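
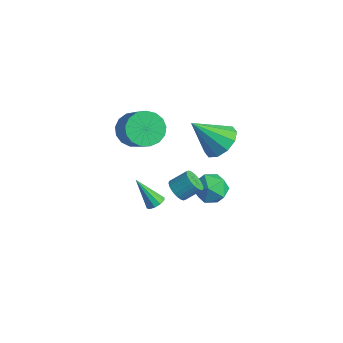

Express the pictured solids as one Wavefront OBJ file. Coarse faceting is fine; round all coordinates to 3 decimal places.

v -4.039 -0.464 1.14
v -3.609 -1.102 0.469
v -2.192 -1.493 1.75
v -2.621 -0.856 2.42
v -3.401 -0.671 0.371
v -1.984 -1.063 1.651
v -3.339 -0.193 0.448
v -1.922 -0.585 1.729
v -3.438 0.223 0.684
v -2.02 -0.169 1.965
v -3.674 0.481 1.025
v -2.256 0.09 2.305
v -3.993 0.523 1.391
v -2.576 0.132 2.672
v -4.323 0.339 1.7
v -2.906 -0.052 2.981
v -4.588 -0.029 1.881
v -3.171 -0.421 3.161
v -4.727 -0.497 1.892
v -3.31 -0.888 3.172
v -4.708 -0.958 1.73
v -3.291 -1.349 3.011
v -4.536 -1.305 1.433
v -3.119 -1.696 2.714
v -4.25 -1.46 1.069
v -2.833 -1.851 2.35
v -3.916 -1.387 0.722
v -2.498 -1.778 2.002
v -1.387 -1.207 -2.265
v -1.062 -0.948 -1.953
v -2.333 -1.693 -0.875
v -1.296 -0.746 -2.042
v -1.565 -0.721 -2.217
v -1.766 -0.882 -2.409
v -1.822 -1.167 -2.547
v -1.712 -1.467 -2.577
v -1.478 -1.668 -2.488
v -1.209 -1.694 -2.314
v -1.008 -1.533 -2.121
v -0.952 -1.248 -1.983
v 0.348 1.344 2.352
v 1.049 0.606 2.14
v -0.428 0.176 3.848
v 1.303 1 2.579
v 1.192 1.526 2.932
v 0.759 1.982 3.064
v 0.168 2.194 2.923
v -0.353 2.082 2.565
v -0.607 1.688 2.125
v -0.496 1.162 1.772
v -0.063 0.706 1.641
v 0.528 0.494 1.781
v 2.288 -2.689 2.405
v 2.782 -3.048 2.512
v 3.166 -2.33 3.143
v 2.672 -1.971 3.035
v 2.857 -2.92 2.321
v 3.241 -2.202 2.951
v 2.845 -2.757 2.142
v 3.23 -2.039 2.773
v 2.749 -2.584 2.004
v 3.133 -1.866 2.634
v 2.582 -2.427 1.926
v 2.967 -1.709 2.557
v 2.371 -2.309 1.922
v 2.755 -1.591 2.552
v 2.147 -2.25 1.991
v 2.531 -1.532 2.621
v 1.944 -2.257 2.122
v 2.328 -1.539 2.753
v 1.794 -2.33 2.297
v 2.178 -1.612 2.928
v 1.719 -2.458 2.489
v 2.103 -1.74 3.119
v 1.73 -2.621 2.667
v 2.115 -1.903 3.298
v 1.827 -2.794 2.806
v 2.211 -2.076 3.436
v 1.993 -2.951 2.883
v 2.378 -2.233 3.514
v 2.205 -3.069 2.888
v 2.589 -2.351 3.518
v 2.429 -3.128 2.819
v 2.813 -2.41 3.449
v 2.632 -3.121 2.687
v 3.016 -2.403 3.318
v 1.843 -0.239 0.841
v 2.639 0.067 1.249
v 1.941 -1.547 1.631
v 2.737 -1.241 2.039
v 1.91 -0.833 2.251
v 1.85 -0.024 1.762
v 2.73 -1.456 1.118
v 2.67 -0.647 0.629
v 3.188 -0.685 1.42
v 2.681 -0.3 2.12
v 1.899 -1.18 0.76
v 1.392 -0.795 1.46
f 2 1 5
f 2 5 3
f 3 5 6
f 3 6 4
f 5 1 7
f 5 7 6
f 6 7 8
f 6 8 4
f 7 1 9
f 7 9 8
f 8 9 10
f 8 10 4
f 9 1 11
f 9 11 10
f 10 11 12
f 10 12 4
f 11 1 13
f 11 13 12
f 12 13 14
f 12 14 4
f 13 1 15
f 13 15 14
f 14 15 16
f 14 16 4
f 15 1 17
f 15 17 16
f 16 17 18
f 16 18 4
f 17 1 19
f 17 19 18
f 18 19 20
f 18 20 4
f 19 1 21
f 19 21 20
f 20 21 22
f 20 22 4
f 21 1 23
f 21 23 22
f 22 23 24
f 22 24 4
f 23 1 25
f 23 25 24
f 24 25 26
f 24 26 4
f 25 1 27
f 25 27 26
f 26 27 28
f 26 28 4
f 27 1 2
f 27 2 28
f 28 2 3
f 28 3 4
f 30 29 32
f 30 32 31
f 32 29 33
f 32 33 31
f 33 29 34
f 33 34 31
f 34 29 35
f 34 35 31
f 35 29 36
f 35 36 31
f 36 29 37
f 36 37 31
f 37 29 38
f 37 38 31
f 38 29 39
f 38 39 31
f 39 29 40
f 39 40 31
f 40 29 30
f 40 30 31
f 42 41 44
f 42 44 43
f 44 41 45
f 44 45 43
f 45 41 46
f 45 46 43
f 46 41 47
f 46 47 43
f 47 41 48
f 47 48 43
f 48 41 49
f 48 49 43
f 49 41 50
f 49 50 43
f 50 41 51
f 50 51 43
f 51 41 52
f 51 52 43
f 52 41 42
f 52 42 43
f 54 53 57
f 54 57 55
f 55 57 58
f 55 58 56
f 57 53 59
f 57 59 58
f 58 59 60
f 58 60 56
f 59 53 61
f 59 61 60
f 60 61 62
f 60 62 56
f 61 53 63
f 61 63 62
f 62 63 64
f 62 64 56
f 63 53 65
f 63 65 64
f 64 65 66
f 64 66 56
f 65 53 67
f 65 67 66
f 66 67 68
f 66 68 56
f 67 53 69
f 67 69 68
f 68 69 70
f 68 70 56
f 69 53 71
f 69 71 70
f 70 71 72
f 70 72 56
f 71 53 73
f 71 73 72
f 72 73 74
f 72 74 56
f 73 53 75
f 73 75 74
f 74 75 76
f 74 76 56
f 75 53 77
f 75 77 76
f 76 77 78
f 76 78 56
f 77 53 79
f 77 79 78
f 78 79 80
f 78 80 56
f 79 53 81
f 79 81 80
f 80 81 82
f 80 82 56
f 81 53 83
f 81 83 82
f 82 83 84
f 82 84 56
f 83 53 85
f 83 85 84
f 84 85 86
f 84 86 56
f 85 53 54
f 85 54 86
f 86 54 55
f 86 55 56
f 87 98 92
f 87 92 88
f 87 88 94
f 87 94 97
f 87 97 98
f 88 92 96
f 92 98 91
f 98 97 89
f 97 94 93
f 94 88 95
f 90 96 91
f 90 91 89
f 90 89 93
f 90 93 95
f 90 95 96
f 91 96 92
f 89 91 98
f 93 89 97
f 95 93 94
f 96 95 88



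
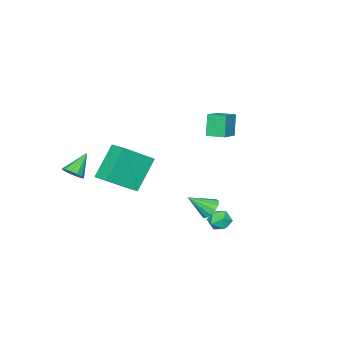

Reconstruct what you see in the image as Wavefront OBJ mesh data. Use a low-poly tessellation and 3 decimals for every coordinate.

v -3.707 0.233 -0.789
v -4.118 -0.031 0.448
v -3.975 1.19 -0.674
v -4.386 0.926 0.563
v -2.594 0.494 -0.363
v -3.005 0.23 0.874
v -2.862 1.451 -0.248
v -3.273 1.187 0.989
v 0.306 4.491 -3.548
v 0.881 4.415 -3.868
v 0.299 3.445 -3.312
v 0.874 3.369 -3.632
v 0.854 3.708 -3.063
v 0.858 4.354 -3.209
v 0.322 3.506 -3.971
v 0.326 4.152 -4.117
v 0.891 3.806 -4.13
v 1.22 3.931 -3.568
v -0.04 3.929 -3.612
v 0.289 4.054 -3.05
v -0.213 -2.759 -4.203
v -1.566 -2.798 -2.494
v 0.082 -1.667 -3.945
v -1.271 -1.706 -2.236
v 1.271 -3.434 -3.044
v -0.082 -3.473 -1.335
v 1.566 -2.342 -2.786
v 0.213 -2.381 -1.077
v 0.331 3.162 -3.225
v 0.74 3.048 -3.705
v 1.089 2.378 -2.395
v 0.86 3.343 -3.536
v 0.813 3.581 -3.269
v 0.613 3.685 -2.988
v 0.323 3.623 -2.782
v 0.036 3.415 -2.717
v -0.157 3.126 -2.813
v -0.195 2.849 -3.04
v -0.066 2.671 -3.326
v 0.189 2.648 -3.58
v 0.489 2.789 -3.721
v 3.325 -2.954 -1.733
v 3.738 -3.05 -1.294
v 2.275 -2.966 -0.747
v 3.706 -2.709 -1.324
v 3.553 -2.446 -1.483
v 3.328 -2.344 -1.722
v 3.102 -2.436 -1.964
v 2.947 -2.692 -2.133
v 2.912 -3.032 -2.174
v 3.008 -3.346 -2.075
v 3.205 -3.537 -1.868
v 3.44 -3.542 -1.617
v 3.639 -3.36 -1.403
f 2 4 1
f 5 2 1
f 1 4 3
f 3 5 1
f 2 8 4
f 6 2 5
f 6 8 2
f 4 8 3
f 7 5 3
f 3 8 7
f 7 6 5
f 8 6 7
f 9 20 14
f 9 14 10
f 9 10 16
f 9 16 19
f 9 19 20
f 10 14 18
f 14 20 13
f 20 19 11
f 19 16 15
f 16 10 17
f 12 18 13
f 12 13 11
f 12 11 15
f 12 15 17
f 12 17 18
f 13 18 14
f 11 13 20
f 15 11 19
f 17 15 16
f 18 17 10
f 22 24 21
f 25 22 21
f 21 24 23
f 23 25 21
f 22 28 24
f 26 22 25
f 26 28 22
f 24 28 23
f 27 25 23
f 23 28 27
f 27 26 25
f 28 26 27
f 30 29 32
f 30 32 31
f 32 29 33
f 32 33 31
f 33 29 34
f 33 34 31
f 34 29 35
f 34 35 31
f 35 29 36
f 35 36 31
f 36 29 37
f 36 37 31
f 37 29 38
f 37 38 31
f 38 29 39
f 38 39 31
f 39 29 40
f 39 40 31
f 40 29 41
f 40 41 31
f 41 29 30
f 41 30 31
f 43 42 45
f 43 45 44
f 45 42 46
f 45 46 44
f 46 42 47
f 46 47 44
f 47 42 48
f 47 48 44
f 48 42 49
f 48 49 44
f 49 42 50
f 49 50 44
f 50 42 51
f 50 51 44
f 51 42 52
f 51 52 44
f 52 42 53
f 52 53 44
f 53 42 54
f 53 54 44
f 54 42 43
f 54 43 44



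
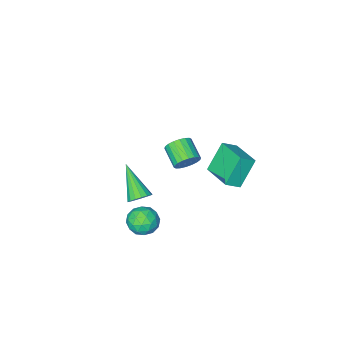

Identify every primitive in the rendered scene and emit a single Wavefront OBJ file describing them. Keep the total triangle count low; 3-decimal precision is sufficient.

v 2.296 1.457 0.052
v 2.782 1.569 0.703
v 2.738 0.211 -0.063
v 3.224 0.323 0.588
v 2.41 0.295 0.684
v 2.137 1.065 0.755
v 3.383 0.715 -0.115
v 3.11 1.485 -0.044
v 3.454 1.111 0.6
v 2.853 0.851 1.094
v 2.667 0.929 -0.454
v 2.066 0.669 0.04
v 2.5 1.622 0.388
v 3.02 0.158 0.252
v 2.542 0.141 0.308
v 2.828 0.207 0.691
v 2.121 1.326 0.418
v 2.406 1.392 0.801
v 2.188 0.643 0.789
v 3.114 0.388 -0.161
v 3.399 0.454 0.222
v 2.692 1.573 -0.051
v 2.978 1.639 0.332
v 3.332 1.137 -0.149
v 3.181 1.419 0.71
v 3.441 0.687 0.642
v 3.534 0.917 0.229
v 3.373 1.369 0.271
v 2.827 1.266 1
v 3.087 0.534 0.932
v 2.609 0.517 0.988
v 2.448 0.97 1.03
v 3.222 0.997 0.939
v 2.433 1.246 -0.292
v 2.693 0.514 -0.36
v 3.072 0.81 -0.39
v 2.911 1.263 -0.348
v 2.079 1.093 -0.002
v 2.339 0.361 -0.07
v 2.147 0.411 0.369
v 1.986 0.863 0.411
v 2.298 0.783 -0.299
v 3.241 1.388 2.752
v 3.508 1.029 2.368
v 2.999 -0.068 3.948
v 3.72 1.125 2.529
v 3.821 1.282 2.74
v 3.79 1.464 2.955
v 3.633 1.628 3.123
v 3.386 1.737 3.205
v 3.106 1.766 3.185
v 2.857 1.709 3.064
v 2.695 1.578 2.873
v 2.659 1.404 2.653
v 2.756 1.226 2.457
v 2.965 1.085 2.328
v 3.236 1.014 2.296
v -1.338 -1.423 0.45
v -1.148 -1.741 -0.132
v -1.353 -2.815 0.387
v -1.542 -2.497 0.97
v -0.884 -1.717 0.022
v -1.088 -2.79 0.541
v -0.709 -1.635 0.261
v -0.913 -2.708 0.78
v -0.659 -1.51 0.537
v -0.863 -2.584 1.056
v -0.743 -1.369 0.796
v -0.948 -2.443 1.315
v -0.945 -1.238 0.987
v -1.15 -2.312 1.506
v -1.225 -1.144 1.071
v -1.43 -2.218 1.591
v -1.527 -1.105 1.033
v -1.732 -2.179 1.552
v -1.792 -1.13 0.879
v -1.996 -2.203 1.398
v -1.967 -1.212 0.64
v -2.171 -2.285 1.159
v -2.017 -1.336 0.364
v -2.221 -2.41 0.883
v -1.932 -1.477 0.105
v -2.137 -2.551 0.624
v -1.73 -1.608 -0.086
v -1.935 -2.682 0.433
v -1.45 -1.702 -0.171
v -1.655 -2.776 0.349
v -2.961 -0.858 -0.747
v -3.931 -1.012 0.653
v -2.78 0.844 -0.435
v -3.75 0.69 0.965
v -2.21 -1.03 -0.245
v -3.18 -1.184 1.155
v -2.029 0.672 0.067
v -2.999 0.518 1.467
f 1 38 17
f 38 12 41
f 17 41 6
f 38 41 17
f 1 17 13
f 17 6 18
f 13 18 2
f 17 18 13
f 1 13 22
f 13 2 23
f 22 23 8
f 13 23 22
f 1 22 34
f 22 8 37
f 34 37 11
f 22 37 34
f 1 34 38
f 34 11 42
f 38 42 12
f 34 42 38
f 2 18 29
f 18 6 32
f 29 32 10
f 18 32 29
f 6 41 19
f 41 12 40
f 19 40 5
f 41 40 19
f 12 42 39
f 42 11 35
f 39 35 3
f 42 35 39
f 11 37 36
f 37 8 24
f 36 24 7
f 37 24 36
f 8 23 28
f 23 2 25
f 28 25 9
f 23 25 28
f 4 30 16
f 30 10 31
f 16 31 5
f 30 31 16
f 4 16 14
f 16 5 15
f 14 15 3
f 16 15 14
f 4 14 21
f 14 3 20
f 21 20 7
f 14 20 21
f 4 21 26
f 21 7 27
f 26 27 9
f 21 27 26
f 4 26 30
f 26 9 33
f 30 33 10
f 26 33 30
f 5 31 19
f 31 10 32
f 19 32 6
f 31 32 19
f 3 15 39
f 15 5 40
f 39 40 12
f 15 40 39
f 7 20 36
f 20 3 35
f 36 35 11
f 20 35 36
f 9 27 28
f 27 7 24
f 28 24 8
f 27 24 28
f 10 33 29
f 33 9 25
f 29 25 2
f 33 25 29
f 44 43 46
f 44 46 45
f 46 43 47
f 46 47 45
f 47 43 48
f 47 48 45
f 48 43 49
f 48 49 45
f 49 43 50
f 49 50 45
f 50 43 51
f 50 51 45
f 51 43 52
f 51 52 45
f 52 43 53
f 52 53 45
f 53 43 54
f 53 54 45
f 54 43 55
f 54 55 45
f 55 43 56
f 55 56 45
f 56 43 57
f 56 57 45
f 57 43 44
f 57 44 45
f 59 58 62
f 59 62 60
f 60 62 63
f 60 63 61
f 62 58 64
f 62 64 63
f 63 64 65
f 63 65 61
f 64 58 66
f 64 66 65
f 65 66 67
f 65 67 61
f 66 58 68
f 66 68 67
f 67 68 69
f 67 69 61
f 68 58 70
f 68 70 69
f 69 70 71
f 69 71 61
f 70 58 72
f 70 72 71
f 71 72 73
f 71 73 61
f 72 58 74
f 72 74 73
f 73 74 75
f 73 75 61
f 74 58 76
f 74 76 75
f 75 76 77
f 75 77 61
f 76 58 78
f 76 78 77
f 77 78 79
f 77 79 61
f 78 58 80
f 78 80 79
f 79 80 81
f 79 81 61
f 80 58 82
f 80 82 81
f 81 82 83
f 81 83 61
f 82 58 84
f 82 84 83
f 83 84 85
f 83 85 61
f 84 58 86
f 84 86 85
f 85 86 87
f 85 87 61
f 86 58 59
f 86 59 87
f 87 59 60
f 87 60 61
f 89 91 88
f 92 89 88
f 88 91 90
f 90 92 88
f 89 95 91
f 93 89 92
f 93 95 89
f 91 95 90
f 94 92 90
f 90 95 94
f 94 93 92
f 95 93 94



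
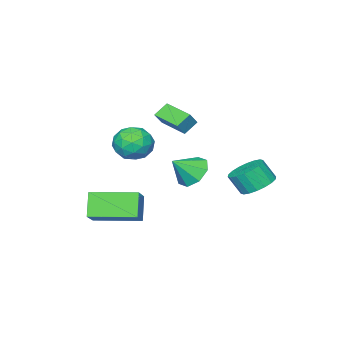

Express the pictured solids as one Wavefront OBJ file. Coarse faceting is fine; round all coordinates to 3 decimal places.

v -1.882 -1.715 1.627
v -2.563 -1.607 2.157
v -1.784 -0.179 1.44
v -2.465 -0.071 1.97
v -1.375 -1.669 2.27
v -2.056 -1.561 2.8
v -1.277 -0.133 2.083
v -1.958 -0.025 2.613
v 2.286 2.105 3.054
v 3.191 2.334 3.121
v 2.669 0.666 2.779
v 3.574 0.895 2.846
v 3.03 0.909 3.608
v 2.793 1.798 3.777
v 3.067 1.202 2.123
v 2.83 2.091 2.292
v 3.673 1.775 2.546
v 3.651 1.594 3.463
v 2.209 1.406 2.437
v 2.187 1.225 3.354
v 2.705 2.346 3.112
v 3.155 0.654 2.788
v 2.836 0.663 3.236
v 3.368 0.797 3.276
v 2.471 2.031 3.497
v 3.003 2.165 3.537
v 2.909 1.328 3.823
v 2.857 0.835 2.363
v 3.389 0.969 2.403
v 2.492 2.203 2.624
v 3.024 2.337 2.664
v 2.951 1.672 2.077
v 3.52 2.152 2.813
v 3.746 1.306 2.651
v 3.447 1.487 2.226
v 3.308 2.009 2.326
v 3.507 2.045 3.352
v 3.732 1.199 3.191
v 3.413 1.208 3.638
v 3.273 1.73 3.738
v 3.791 1.717 3.014
v 2.128 1.801 2.709
v 2.353 0.955 2.548
v 2.587 1.27 2.162
v 2.447 1.792 2.262
v 2.114 1.694 3.249
v 2.34 0.848 3.087
v 2.552 0.991 3.574
v 2.413 1.513 3.674
v 2.069 1.283 2.886
v -2.54 3.55 -0.72
v -1.879 3.136 -1.147
v -1.598 2.615 -0.208
v -2.26 3.03 0.22
v -1.705 3.466 -1.016
v -1.424 2.946 -0.076
v -1.697 3.814 -0.826
v -1.416 3.293 0.114
v -1.856 4.109 -0.615
v -1.575 3.589 0.325
v -2.15 4.294 -0.424
v -1.869 3.773 0.515
v -2.522 4.331 -0.293
v -2.241 3.81 0.647
v -2.897 4.214 -0.245
v -2.616 3.693 0.694
v -3.202 3.965 -0.292
v -2.921 3.444 0.647
v -3.376 3.634 -0.424
v -3.095 3.114 0.516
v -3.384 3.287 -0.614
v -3.103 2.766 0.326
v -3.225 2.991 -0.825
v -2.944 2.471 0.115
v -2.931 2.807 -1.015
v -2.65 2.286 -0.076
v -2.559 2.77 -1.147
v -2.278 2.249 -0.207
v -2.184 2.887 -1.194
v -1.903 2.366 -0.255
v -1.859 0.25 -0.814
v -1.199 0.566 -1.405
v -0.901 -0.09 0.074
v -1.434 1.077 -0.956
v -1.917 1.103 -0.424
v -2.367 0.63 -0.121
v -2.519 -0.065 -0.224
v -2.284 -0.576 -0.673
v -1.8 -0.603 -1.205
v -1.351 -0.13 -1.508
v 1.454 0.494 -2.573
v 0.855 -0.04 -1.487
v 2.336 1.091 -1.793
v 1.737 0.556 -0.707
v 2.763 -1.256 -2.713
v 2.164 -1.791 -1.627
v 3.645 -0.66 -1.933
v 3.046 -1.194 -0.847
f 2 4 1
f 5 2 1
f 1 4 3
f 3 5 1
f 2 8 4
f 6 2 5
f 6 8 2
f 4 8 3
f 7 5 3
f 3 8 7
f 7 6 5
f 8 6 7
f 9 46 25
f 46 20 49
f 25 49 14
f 46 49 25
f 9 25 21
f 25 14 26
f 21 26 10
f 25 26 21
f 9 21 30
f 21 10 31
f 30 31 16
f 21 31 30
f 9 30 42
f 30 16 45
f 42 45 19
f 30 45 42
f 9 42 46
f 42 19 50
f 46 50 20
f 42 50 46
f 10 26 37
f 26 14 40
f 37 40 18
f 26 40 37
f 14 49 27
f 49 20 48
f 27 48 13
f 49 48 27
f 20 50 47
f 50 19 43
f 47 43 11
f 50 43 47
f 19 45 44
f 45 16 32
f 44 32 15
f 45 32 44
f 16 31 36
f 31 10 33
f 36 33 17
f 31 33 36
f 12 38 24
f 38 18 39
f 24 39 13
f 38 39 24
f 12 24 22
f 24 13 23
f 22 23 11
f 24 23 22
f 12 22 29
f 22 11 28
f 29 28 15
f 22 28 29
f 12 29 34
f 29 15 35
f 34 35 17
f 29 35 34
f 12 34 38
f 34 17 41
f 38 41 18
f 34 41 38
f 13 39 27
f 39 18 40
f 27 40 14
f 39 40 27
f 11 23 47
f 23 13 48
f 47 48 20
f 23 48 47
f 15 28 44
f 28 11 43
f 44 43 19
f 28 43 44
f 17 35 36
f 35 15 32
f 36 32 16
f 35 32 36
f 18 41 37
f 41 17 33
f 37 33 10
f 41 33 37
f 52 51 55
f 52 55 53
f 53 55 56
f 53 56 54
f 55 51 57
f 55 57 56
f 56 57 58
f 56 58 54
f 57 51 59
f 57 59 58
f 58 59 60
f 58 60 54
f 59 51 61
f 59 61 60
f 60 61 62
f 60 62 54
f 61 51 63
f 61 63 62
f 62 63 64
f 62 64 54
f 63 51 65
f 63 65 64
f 64 65 66
f 64 66 54
f 65 51 67
f 65 67 66
f 66 67 68
f 66 68 54
f 67 51 69
f 67 69 68
f 68 69 70
f 68 70 54
f 69 51 71
f 69 71 70
f 70 71 72
f 70 72 54
f 71 51 73
f 71 73 72
f 72 73 74
f 72 74 54
f 73 51 75
f 73 75 74
f 74 75 76
f 74 76 54
f 75 51 77
f 75 77 76
f 76 77 78
f 76 78 54
f 77 51 79
f 77 79 78
f 78 79 80
f 78 80 54
f 79 51 52
f 79 52 80
f 80 52 53
f 80 53 54
f 82 81 84
f 82 84 83
f 84 81 85
f 84 85 83
f 85 81 86
f 85 86 83
f 86 81 87
f 86 87 83
f 87 81 88
f 87 88 83
f 88 81 89
f 88 89 83
f 89 81 90
f 89 90 83
f 90 81 82
f 90 82 83
f 92 94 91
f 95 92 91
f 91 94 93
f 93 95 91
f 92 98 94
f 96 92 95
f 96 98 92
f 94 98 93
f 97 95 93
f 93 98 97
f 97 96 95
f 98 96 97



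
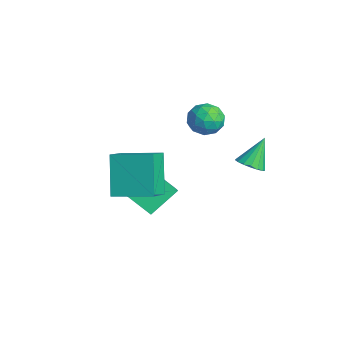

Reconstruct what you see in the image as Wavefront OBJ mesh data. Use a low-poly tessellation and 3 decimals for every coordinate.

v 0.745 2.985 2.854
v 1.075 2.518 3.274
v 0.355 3.855 4.126
v 1.318 2.742 3.195
v 1.43 3.022 3.038
v 1.384 3.294 2.839
v 1.192 3.494 2.643
v 0.898 3.578 2.495
v 0.569 3.526 2.43
v 0.28 3.35 2.461
v 0.097 3.091 2.583
v 0.063 2.807 2.767
v 0.186 2.564 2.97
v 0.436 2.417 3.147
v 0.757 2.401 3.257
v -1.523 -2.041 0.933
v -0.792 -2.246 1.417
v -1.784 -0.662 1.909
v -1.053 -0.866 2.393
v -0.627 -1.174 -0.053
v 0.104 -1.378 0.431
v -0.888 0.206 0.923
v -0.157 0.001 1.407
v -2.846 3.256 3.852
v -2.455 3.004 3.064
v -2.945 1.836 4.256
v -2.554 1.584 3.468
v -2.063 2.025 4.102
v -2.002 2.903 3.852
v -3.398 1.937 3.468
v -3.337 2.815 3.218
v -2.796 2.189 2.827
v -1.971 2.244 3.218
v -3.429 2.596 4.102
v -2.604 2.651 4.493
v -2.642 3.255 3.422
v -2.758 1.585 3.898
v -2.47 1.844 4.27
v -2.24 1.696 3.807
v -2.376 3.195 3.886
v -2.146 3.047 3.422
v -1.915 2.472 4.033
v -3.254 1.793 3.898
v -3.024 1.645 3.434
v -3.16 3.144 3.513
v -2.93 2.996 3.05
v -3.485 2.368 3.287
v -2.613 2.628 2.82
v -2.671 1.793 3.057
v -3.167 2.001 3.057
v -3.131 2.517 2.91
v -2.128 2.66 3.05
v -2.186 1.825 3.288
v -1.897 2.084 3.66
v -1.862 2.6 3.513
v -2.328 2.181 2.911
v -3.214 3.015 4.032
v -3.272 2.18 4.27
v -3.538 2.24 3.807
v -3.503 2.756 3.66
v -2.729 3.047 4.263
v -2.787 2.212 4.5
v -2.269 2.323 4.41
v -2.233 2.839 4.263
v -3.072 2.659 4.409
v -1.375 -2.151 3.692
v -0.485 -2.994 4.503
v -0.264 -0.628 4.056
v 0.626 -1.471 4.867
v -0.206 -2.589 1.953
v 0.684 -3.432 2.764
v 0.905 -1.066 2.317
v 1.795 -1.909 3.128
f 2 1 4
f 2 4 3
f 4 1 5
f 4 5 3
f 5 1 6
f 5 6 3
f 6 1 7
f 6 7 3
f 7 1 8
f 7 8 3
f 8 1 9
f 8 9 3
f 9 1 10
f 9 10 3
f 10 1 11
f 10 11 3
f 11 1 12
f 11 12 3
f 12 1 13
f 12 13 3
f 13 1 14
f 13 14 3
f 14 1 15
f 14 15 3
f 15 1 2
f 15 2 3
f 17 19 16
f 20 17 16
f 16 19 18
f 18 20 16
f 17 23 19
f 21 17 20
f 21 23 17
f 19 23 18
f 22 20 18
f 18 23 22
f 22 21 20
f 23 21 22
f 24 61 40
f 61 35 64
f 40 64 29
f 61 64 40
f 24 40 36
f 40 29 41
f 36 41 25
f 40 41 36
f 24 36 45
f 36 25 46
f 45 46 31
f 36 46 45
f 24 45 57
f 45 31 60
f 57 60 34
f 45 60 57
f 24 57 61
f 57 34 65
f 61 65 35
f 57 65 61
f 25 41 52
f 41 29 55
f 52 55 33
f 41 55 52
f 29 64 42
f 64 35 63
f 42 63 28
f 64 63 42
f 35 65 62
f 65 34 58
f 62 58 26
f 65 58 62
f 34 60 59
f 60 31 47
f 59 47 30
f 60 47 59
f 31 46 51
f 46 25 48
f 51 48 32
f 46 48 51
f 27 53 39
f 53 33 54
f 39 54 28
f 53 54 39
f 27 39 37
f 39 28 38
f 37 38 26
f 39 38 37
f 27 37 44
f 37 26 43
f 44 43 30
f 37 43 44
f 27 44 49
f 44 30 50
f 49 50 32
f 44 50 49
f 27 49 53
f 49 32 56
f 53 56 33
f 49 56 53
f 28 54 42
f 54 33 55
f 42 55 29
f 54 55 42
f 26 38 62
f 38 28 63
f 62 63 35
f 38 63 62
f 30 43 59
f 43 26 58
f 59 58 34
f 43 58 59
f 32 50 51
f 50 30 47
f 51 47 31
f 50 47 51
f 33 56 52
f 56 32 48
f 52 48 25
f 56 48 52
f 67 69 66
f 70 67 66
f 66 69 68
f 68 70 66
f 67 73 69
f 71 67 70
f 71 73 67
f 69 73 68
f 72 70 68
f 68 73 72
f 72 71 70
f 73 71 72



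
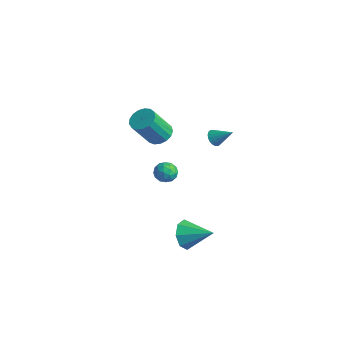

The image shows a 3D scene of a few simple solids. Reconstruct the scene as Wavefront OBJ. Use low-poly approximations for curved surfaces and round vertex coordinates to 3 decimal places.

v 0.125 1.561 2.24
v 0.75 1.144 1.996
v 0.66 0.062 3.616
v 0.035 0.479 3.86
v 0.902 1.428 2.194
v 0.813 0.346 3.814
v 0.876 1.743 2.403
v 0.787 0.66 4.022
v 0.678 2.015 2.574
v 0.589 0.933 4.194
v 0.353 2.184 2.669
v 0.264 1.102 4.289
v -0.024 2.21 2.666
v -0.113 1.128 4.285
v -0.367 2.087 2.565
v -0.457 1.005 4.184
v -0.598 1.844 2.39
v -0.687 0.762 4.009
v -0.663 1.536 2.18
v -0.752 0.454 3.8
v -0.547 1.234 1.984
v -0.637 0.152 3.604
v -0.278 1.007 1.847
v -0.367 -0.076 3.467
v 0.084 0.906 1.8
v -0.006 -0.176 3.42
v 0.455 0.956 1.854
v 0.365 -0.126 3.474
v -2.726 3.777 -3.454
v -2.119 4.128 -3.677
v -2.061 3.052 -2.783
v -1.454 3.403 -3.006
v -1.934 3.744 -2.565
v -2.345 4.192 -2.98
v -1.835 2.988 -3.48
v -2.246 3.436 -3.895
v -1.568 3.64 -3.694
v -1.629 4.107 -3.128
v -2.551 3.073 -3.332
v -2.612 3.54 -2.766
v -2.481 4.016 -3.624
v -1.699 3.164 -2.836
v -1.981 3.365 -2.576
v -1.624 3.57 -2.708
v -2.614 4.054 -3.215
v -2.257 4.26 -3.346
v -2.148 4.034 -2.692
v -1.923 2.92 -3.114
v -1.566 3.126 -3.245
v -2.556 3.61 -3.752
v -2.199 3.815 -3.884
v -2.032 3.146 -3.768
v -1.8 3.935 -3.766
v -1.409 3.509 -3.371
v -1.633 3.265 -3.65
v -1.875 3.529 -3.893
v -1.836 4.21 -3.433
v -1.445 3.784 -3.039
v -1.727 3.984 -2.78
v -1.969 4.248 -3.023
v -1.512 3.923 -3.443
v -2.735 3.396 -3.421
v -2.344 2.97 -3.027
v -2.211 2.932 -3.437
v -2.453 3.196 -3.68
v -2.771 3.671 -3.089
v -2.38 3.245 -2.694
v -2.305 3.651 -2.567
v -2.547 3.915 -2.81
v -2.668 3.257 -3.017
v 2.289 3.564 2.285
v 2.678 3.322 1.981
v 3.191 4.076 3.035
v 2.648 3.538 1.87
v 2.547 3.759 1.841
v 2.394 3.941 1.9
v 2.221 4.049 2.035
v 2.061 4.06 2.22
v 1.946 3.973 2.418
v 1.899 3.805 2.59
v 1.929 3.589 2.701
v 2.031 3.369 2.73
v 2.183 3.186 2.671
v 2.356 3.079 2.536
v 2.516 3.067 2.351
v 2.631 3.154 2.153
v 3.215 0.955 -3.827
v 3.751 0.648 -4.575
v 4.625 1.725 -3.133
v 3.447 1.315 -4.697
v 3.007 1.77 -4.31
v 2.689 1.749 -3.639
v 2.679 1.262 -3.079
v 2.983 0.595 -2.957
v 3.422 0.14 -3.344
v 3.74 0.162 -4.015
f 2 1 5
f 2 5 3
f 3 5 6
f 3 6 4
f 5 1 7
f 5 7 6
f 6 7 8
f 6 8 4
f 7 1 9
f 7 9 8
f 8 9 10
f 8 10 4
f 9 1 11
f 9 11 10
f 10 11 12
f 10 12 4
f 11 1 13
f 11 13 12
f 12 13 14
f 12 14 4
f 13 1 15
f 13 15 14
f 14 15 16
f 14 16 4
f 15 1 17
f 15 17 16
f 16 17 18
f 16 18 4
f 17 1 19
f 17 19 18
f 18 19 20
f 18 20 4
f 19 1 21
f 19 21 20
f 20 21 22
f 20 22 4
f 21 1 23
f 21 23 22
f 22 23 24
f 22 24 4
f 23 1 25
f 23 25 24
f 24 25 26
f 24 26 4
f 25 1 27
f 25 27 26
f 26 27 28
f 26 28 4
f 27 1 2
f 27 2 28
f 28 2 3
f 28 3 4
f 29 66 45
f 66 40 69
f 45 69 34
f 66 69 45
f 29 45 41
f 45 34 46
f 41 46 30
f 45 46 41
f 29 41 50
f 41 30 51
f 50 51 36
f 41 51 50
f 29 50 62
f 50 36 65
f 62 65 39
f 50 65 62
f 29 62 66
f 62 39 70
f 66 70 40
f 62 70 66
f 30 46 57
f 46 34 60
f 57 60 38
f 46 60 57
f 34 69 47
f 69 40 68
f 47 68 33
f 69 68 47
f 40 70 67
f 70 39 63
f 67 63 31
f 70 63 67
f 39 65 64
f 65 36 52
f 64 52 35
f 65 52 64
f 36 51 56
f 51 30 53
f 56 53 37
f 51 53 56
f 32 58 44
f 58 38 59
f 44 59 33
f 58 59 44
f 32 44 42
f 44 33 43
f 42 43 31
f 44 43 42
f 32 42 49
f 42 31 48
f 49 48 35
f 42 48 49
f 32 49 54
f 49 35 55
f 54 55 37
f 49 55 54
f 32 54 58
f 54 37 61
f 58 61 38
f 54 61 58
f 33 59 47
f 59 38 60
f 47 60 34
f 59 60 47
f 31 43 67
f 43 33 68
f 67 68 40
f 43 68 67
f 35 48 64
f 48 31 63
f 64 63 39
f 48 63 64
f 37 55 56
f 55 35 52
f 56 52 36
f 55 52 56
f 38 61 57
f 61 37 53
f 57 53 30
f 61 53 57
f 72 71 74
f 72 74 73
f 74 71 75
f 74 75 73
f 75 71 76
f 75 76 73
f 76 71 77
f 76 77 73
f 77 71 78
f 77 78 73
f 78 71 79
f 78 79 73
f 79 71 80
f 79 80 73
f 80 71 81
f 80 81 73
f 81 71 82
f 81 82 73
f 82 71 83
f 82 83 73
f 83 71 84
f 83 84 73
f 84 71 85
f 84 85 73
f 85 71 86
f 85 86 73
f 86 71 72
f 86 72 73
f 88 87 90
f 88 90 89
f 90 87 91
f 90 91 89
f 91 87 92
f 91 92 89
f 92 87 93
f 92 93 89
f 93 87 94
f 93 94 89
f 94 87 95
f 94 95 89
f 95 87 96
f 95 96 89
f 96 87 88
f 96 88 89



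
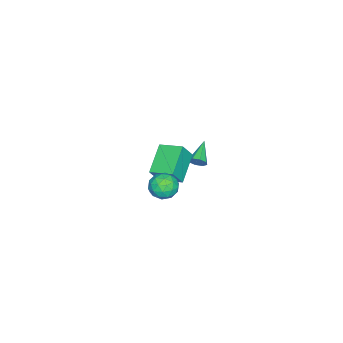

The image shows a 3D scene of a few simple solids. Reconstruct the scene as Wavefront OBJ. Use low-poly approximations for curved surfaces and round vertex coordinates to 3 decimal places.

v -0.37 -2.724 -0.042
v -2.104 -2.936 0.89
v -0.343 -1.303 0.332
v -2.077 -1.515 1.264
v 0.257 -3.025 1.056
v -1.477 -3.237 1.988
v 0.284 -1.604 1.43
v -1.45 -1.816 2.362
v -2.827 -1.545 -0.022
v -2.572 -1.738 0.438
v -4.233 -1.775 0.662
v -2.635 -1.314 0.451
v -2.811 -1.026 0.187
v -2.996 -1.041 -0.199
v -3.082 -1.352 -0.481
v -3.019 -1.776 -0.494
v -2.843 -2.064 -0.23
v -2.658 -2.049 0.156
v 3.415 0.041 3.535
v 4.177 0.362 3.779
v 3.743 -1.182 4.121
v 4.505 -0.861 4.365
v 3.779 -0.575 4.733
v 3.576 0.181 4.37
v 4.344 -1.001 3.53
v 4.141 -0.245 3.167
v 4.751 -0.282 3.776
v 4.402 -0.018 4.519
v 3.518 -0.802 3.381
v 3.169 -0.538 4.124
v 3.768 0.309 3.605
v 4.152 -1.129 4.295
v 3.726 -0.961 4.511
v 4.174 -0.772 4.654
v 3.414 0.202 3.953
v 3.862 0.391 4.096
v 3.628 -0.16 4.657
v 4.058 -1.211 3.804
v 4.506 -1.022 3.947
v 3.746 -0.048 3.246
v 4.194 0.141 3.389
v 4.292 -0.66 3.243
v 4.553 0.119 3.747
v 4.745 -0.599 4.092
v 4.65 -0.682 3.601
v 4.531 -0.238 3.388
v 4.347 0.274 4.184
v 4.54 -0.445 4.529
v 4.113 -0.277 4.744
v 3.994 0.167 4.531
v 4.685 -0.104 4.182
v 3.38 -0.375 3.371
v 3.573 -1.094 3.716
v 3.926 -0.987 3.369
v 3.807 -0.543 3.156
v 3.175 -0.221 3.808
v 3.367 -0.939 4.153
v 3.389 -0.582 4.512
v 3.27 -0.138 4.299
v 3.235 -0.716 3.718
f 2 4 1
f 5 2 1
f 1 4 3
f 3 5 1
f 2 8 4
f 6 2 5
f 6 8 2
f 4 8 3
f 7 5 3
f 3 8 7
f 7 6 5
f 8 6 7
f 10 9 12
f 10 12 11
f 12 9 13
f 12 13 11
f 13 9 14
f 13 14 11
f 14 9 15
f 14 15 11
f 15 9 16
f 15 16 11
f 16 9 17
f 16 17 11
f 17 9 18
f 17 18 11
f 18 9 10
f 18 10 11
f 19 56 35
f 56 30 59
f 35 59 24
f 56 59 35
f 19 35 31
f 35 24 36
f 31 36 20
f 35 36 31
f 19 31 40
f 31 20 41
f 40 41 26
f 31 41 40
f 19 40 52
f 40 26 55
f 52 55 29
f 40 55 52
f 19 52 56
f 52 29 60
f 56 60 30
f 52 60 56
f 20 36 47
f 36 24 50
f 47 50 28
f 36 50 47
f 24 59 37
f 59 30 58
f 37 58 23
f 59 58 37
f 30 60 57
f 60 29 53
f 57 53 21
f 60 53 57
f 29 55 54
f 55 26 42
f 54 42 25
f 55 42 54
f 26 41 46
f 41 20 43
f 46 43 27
f 41 43 46
f 22 48 34
f 48 28 49
f 34 49 23
f 48 49 34
f 22 34 32
f 34 23 33
f 32 33 21
f 34 33 32
f 22 32 39
f 32 21 38
f 39 38 25
f 32 38 39
f 22 39 44
f 39 25 45
f 44 45 27
f 39 45 44
f 22 44 48
f 44 27 51
f 48 51 28
f 44 51 48
f 23 49 37
f 49 28 50
f 37 50 24
f 49 50 37
f 21 33 57
f 33 23 58
f 57 58 30
f 33 58 57
f 25 38 54
f 38 21 53
f 54 53 29
f 38 53 54
f 27 45 46
f 45 25 42
f 46 42 26
f 45 42 46
f 28 51 47
f 51 27 43
f 47 43 20
f 51 43 47



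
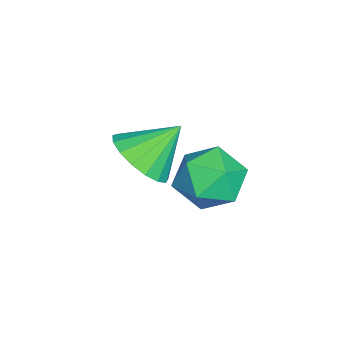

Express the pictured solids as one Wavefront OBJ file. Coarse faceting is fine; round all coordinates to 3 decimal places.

v -1.402 -3.035 1.977
v -1.017 -2.406 1.574
v -1.838 -2.225 2.823
v -1.38 -2.422 1.402
v -1.748 -2.579 1.362
v -2.037 -2.84 1.463
v -2.18 -3.146 1.681
v -2.145 -3.426 1.967
v -1.939 -3.617 2.255
v -1.611 -3.674 2.48
v -1.234 -3.585 2.589
v -0.896 -3.37 2.558
v -0.674 -3.078 2.393
v -0.618 -2.776 2.134
v -0.742 -2.533 1.838
v -0.266 -1.107 3.24
v 0.264 -0.505 3.455
v 0.756 -1.975 3.145
v 1.286 -1.373 3.36
v 0.748 -1.671 3.918
v 0.116 -1.134 3.977
v 0.904 -1.346 2.623
v 0.272 -0.809 2.682
v 0.988 -0.653 3.074
v 0.891 -0.854 3.874
v 0.129 -1.626 2.726
v 0.032 -1.827 3.526
f 2 1 4
f 2 4 3
f 4 1 5
f 4 5 3
f 5 1 6
f 5 6 3
f 6 1 7
f 6 7 3
f 7 1 8
f 7 8 3
f 8 1 9
f 8 9 3
f 9 1 10
f 9 10 3
f 10 1 11
f 10 11 3
f 11 1 12
f 11 12 3
f 12 1 13
f 12 13 3
f 13 1 14
f 13 14 3
f 14 1 15
f 14 15 3
f 15 1 2
f 15 2 3
f 16 27 21
f 16 21 17
f 16 17 23
f 16 23 26
f 16 26 27
f 17 21 25
f 21 27 20
f 27 26 18
f 26 23 22
f 23 17 24
f 19 25 20
f 19 20 18
f 19 18 22
f 19 22 24
f 19 24 25
f 20 25 21
f 18 20 27
f 22 18 26
f 24 22 23
f 25 24 17



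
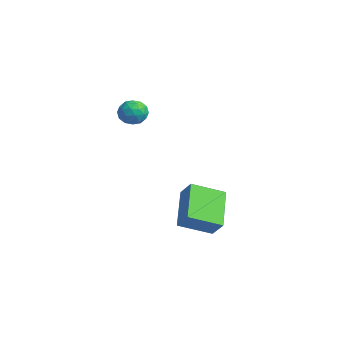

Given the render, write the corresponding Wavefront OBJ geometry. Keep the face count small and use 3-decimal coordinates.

v -0.292 3.503 -3.436
v -0.556 2.029 -2.818
v -1.779 4.267 -2.25
v -2.043 2.793 -1.632
v 0.383 3.687 -2.708
v 0.119 2.213 -2.09
v -1.104 4.451 -1.522
v -1.368 2.977 -0.904
v -3.051 1.696 3.12
v -2.584 1.185 3.178
v -3.696 1.035 2.482
v -3.229 0.524 2.54
v -3.602 0.718 3.092
v -3.203 1.127 3.487
v -3.077 1.093 2.173
v -2.678 1.502 2.568
v -2.601 0.813 2.593
v -2.925 0.581 3.161
v -3.355 1.639 2.499
v -3.679 1.407 3.067
v -2.761 1.499 3.205
v -3.519 0.721 2.455
v -3.738 0.835 2.779
v -3.464 0.535 2.814
v -3.125 1.465 3.386
v -2.851 1.164 3.421
v -3.449 0.89 3.37
v -3.429 1.056 2.239
v -3.155 0.755 2.274
v -2.816 1.685 2.846
v -2.542 1.385 2.881
v -2.831 1.33 2.29
v -2.496 0.979 2.895
v -2.875 0.591 2.52
v -2.786 0.925 2.305
v -2.551 1.165 2.537
v -2.687 0.843 3.229
v -3.066 0.455 2.854
v -3.285 0.569 3.179
v -3.051 0.809 3.411
v -2.697 0.624 2.885
v -3.214 1.765 2.806
v -3.593 1.377 2.431
v -3.229 1.411 2.249
v -2.995 1.651 2.481
v -3.405 1.629 3.14
v -3.784 1.241 2.765
v -3.729 1.055 3.123
v -3.494 1.295 3.355
v -3.583 1.596 2.775
f 2 4 1
f 5 2 1
f 1 4 3
f 3 5 1
f 2 8 4
f 6 2 5
f 6 8 2
f 4 8 3
f 7 5 3
f 3 8 7
f 7 6 5
f 8 6 7
f 9 46 25
f 46 20 49
f 25 49 14
f 46 49 25
f 9 25 21
f 25 14 26
f 21 26 10
f 25 26 21
f 9 21 30
f 21 10 31
f 30 31 16
f 21 31 30
f 9 30 42
f 30 16 45
f 42 45 19
f 30 45 42
f 9 42 46
f 42 19 50
f 46 50 20
f 42 50 46
f 10 26 37
f 26 14 40
f 37 40 18
f 26 40 37
f 14 49 27
f 49 20 48
f 27 48 13
f 49 48 27
f 20 50 47
f 50 19 43
f 47 43 11
f 50 43 47
f 19 45 44
f 45 16 32
f 44 32 15
f 45 32 44
f 16 31 36
f 31 10 33
f 36 33 17
f 31 33 36
f 12 38 24
f 38 18 39
f 24 39 13
f 38 39 24
f 12 24 22
f 24 13 23
f 22 23 11
f 24 23 22
f 12 22 29
f 22 11 28
f 29 28 15
f 22 28 29
f 12 29 34
f 29 15 35
f 34 35 17
f 29 35 34
f 12 34 38
f 34 17 41
f 38 41 18
f 34 41 38
f 13 39 27
f 39 18 40
f 27 40 14
f 39 40 27
f 11 23 47
f 23 13 48
f 47 48 20
f 23 48 47
f 15 28 44
f 28 11 43
f 44 43 19
f 28 43 44
f 17 35 36
f 35 15 32
f 36 32 16
f 35 32 36
f 18 41 37
f 41 17 33
f 37 33 10
f 41 33 37



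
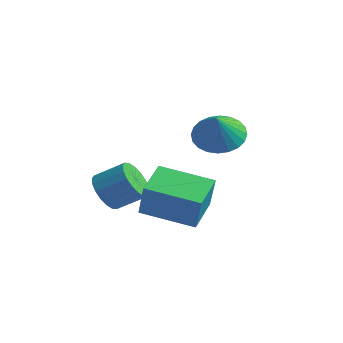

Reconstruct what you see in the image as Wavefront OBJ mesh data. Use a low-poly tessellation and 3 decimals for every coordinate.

v 2.04 3.284 3.394
v 2.788 3.916 3.434
v 2.58 2.576 4.486
v 2.536 4.084 3.667
v 2.209 4.13 3.859
v 1.856 4.048 3.98
v 1.53 3.849 4.012
v 1.283 3.564 3.949
v 1.151 3.237 3.802
v 1.154 2.917 3.593
v 1.292 2.653 3.353
v 1.544 2.485 3.12
v 1.871 2.439 2.928
v 2.225 2.521 2.807
v 2.55 2.72 2.776
v 2.797 3.005 2.838
v 2.93 3.332 2.985
v 2.927 3.652 3.194
v -0.51 0.253 0.697
v -0.003 -0.429 0.732
v 0.857 0.246 1.418
v 0.35 0.927 1.383
v 0.112 -0.254 0.417
v 0.972 0.42 1.102
v 0.104 0.02 0.157
v 0.963 0.695 0.842
v -0.026 0.341 0.004
v 0.833 1.016 0.689
v -0.252 0.644 -0.012
v 0.608 1.319 0.674
v -0.529 0.87 0.113
v 0.331 1.545 0.799
v -0.802 0.973 0.354
v 0.058 1.648 1.039
v -1.017 0.934 0.662
v -0.157 1.609 1.348
v -1.132 0.76 0.978
v -0.272 1.434 1.663
v -1.123 0.485 1.238
v -0.264 1.16 1.923
v -0.993 0.164 1.391
v -0.134 0.839 2.076
v -0.768 -0.139 1.406
v 0.092 0.536 2.092
v -0.491 -0.365 1.281
v 0.369 0.31 1.967
v -0.218 -0.468 1.041
v 0.642 0.207 1.726
v 2.415 -0.884 0.997
v 2.928 -1.133 2.341
v 1.78 0.41 1.479
v 2.293 0.161 2.823
v 4.107 0.119 0.537
v 4.62 -0.13 1.881
v 3.472 1.413 1.019
v 3.985 1.164 2.363
f 2 1 4
f 2 4 3
f 4 1 5
f 4 5 3
f 5 1 6
f 5 6 3
f 6 1 7
f 6 7 3
f 7 1 8
f 7 8 3
f 8 1 9
f 8 9 3
f 9 1 10
f 9 10 3
f 10 1 11
f 10 11 3
f 11 1 12
f 11 12 3
f 12 1 13
f 12 13 3
f 13 1 14
f 13 14 3
f 14 1 15
f 14 15 3
f 15 1 16
f 15 16 3
f 16 1 17
f 16 17 3
f 17 1 18
f 17 18 3
f 18 1 2
f 18 2 3
f 20 19 23
f 20 23 21
f 21 23 24
f 21 24 22
f 23 19 25
f 23 25 24
f 24 25 26
f 24 26 22
f 25 19 27
f 25 27 26
f 26 27 28
f 26 28 22
f 27 19 29
f 27 29 28
f 28 29 30
f 28 30 22
f 29 19 31
f 29 31 30
f 30 31 32
f 30 32 22
f 31 19 33
f 31 33 32
f 32 33 34
f 32 34 22
f 33 19 35
f 33 35 34
f 34 35 36
f 34 36 22
f 35 19 37
f 35 37 36
f 36 37 38
f 36 38 22
f 37 19 39
f 37 39 38
f 38 39 40
f 38 40 22
f 39 19 41
f 39 41 40
f 40 41 42
f 40 42 22
f 41 19 43
f 41 43 42
f 42 43 44
f 42 44 22
f 43 19 45
f 43 45 44
f 44 45 46
f 44 46 22
f 45 19 47
f 45 47 46
f 46 47 48
f 46 48 22
f 47 19 20
f 47 20 48
f 48 20 21
f 48 21 22
f 50 52 49
f 53 50 49
f 49 52 51
f 51 53 49
f 50 56 52
f 54 50 53
f 54 56 50
f 52 56 51
f 55 53 51
f 51 56 55
f 55 54 53
f 56 54 55



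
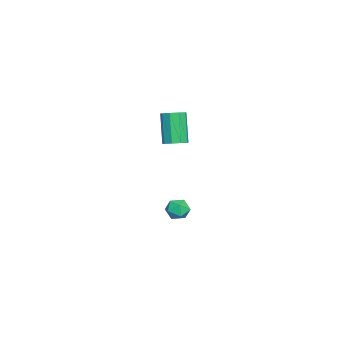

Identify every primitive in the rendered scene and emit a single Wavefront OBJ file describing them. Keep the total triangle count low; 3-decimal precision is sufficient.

v 0.7 -3.284 -2.214
v 0.983 -3.746 -1.816
v 0.237 -4.074 -2.804
v 0.52 -4.536 -2.406
v 0.031 -4.141 -2.167
v 0.317 -3.653 -1.803
v 0.903 -4.167 -2.817
v 1.189 -3.679 -2.453
v 1.109 -4.293 -2.189
v 0.569 -4.276 -1.787
v 0.651 -3.544 -2.833
v 0.111 -3.527 -2.431
v 2.564 -3.702 3.076
v 3.007 -3.388 3.331
v 2.259 -3.603 4.898
v 1.816 -3.918 4.644
v 2.702 -3.136 3.22
v 1.954 -3.351 4.787
v 2.332 -3.15 3.042
v 1.584 -3.365 4.609
v 2.071 -3.422 2.88
v 1.323 -3.637 4.447
v 2.041 -3.825 2.81
v 1.293 -4.04 4.377
v 2.255 -4.171 2.865
v 1.507 -4.386 4.432
v 2.614 -4.298 3.018
v 1.866 -4.513 4.586
v 2.949 -4.146 3.199
v 2.201 -4.361 4.767
v 3.105 -3.786 3.323
v 2.357 -4.001 4.89
f 1 12 6
f 1 6 2
f 1 2 8
f 1 8 11
f 1 11 12
f 2 6 10
f 6 12 5
f 12 11 3
f 11 8 7
f 8 2 9
f 4 10 5
f 4 5 3
f 4 3 7
f 4 7 9
f 4 9 10
f 5 10 6
f 3 5 12
f 7 3 11
f 9 7 8
f 10 9 2
f 14 13 17
f 14 17 15
f 15 17 18
f 15 18 16
f 17 13 19
f 17 19 18
f 18 19 20
f 18 20 16
f 19 13 21
f 19 21 20
f 20 21 22
f 20 22 16
f 21 13 23
f 21 23 22
f 22 23 24
f 22 24 16
f 23 13 25
f 23 25 24
f 24 25 26
f 24 26 16
f 25 13 27
f 25 27 26
f 26 27 28
f 26 28 16
f 27 13 29
f 27 29 28
f 28 29 30
f 28 30 16
f 29 13 31
f 29 31 30
f 30 31 32
f 30 32 16
f 31 13 14
f 31 14 32
f 32 14 15
f 32 15 16



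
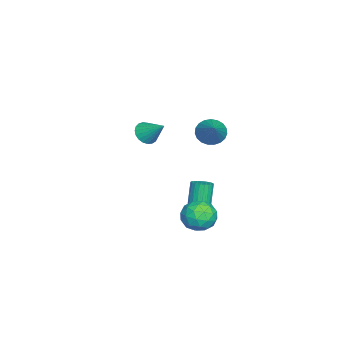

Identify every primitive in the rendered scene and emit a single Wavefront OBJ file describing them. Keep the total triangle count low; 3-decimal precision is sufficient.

v -0.622 0.743 -4.051
v -0.065 0.717 -3.829
v -0.581 0.751 -2.528
v -1.138 0.777 -2.749
v -0.101 0.963 -3.85
v -0.617 0.997 -2.549
v -0.227 1.171 -3.905
v -0.743 1.205 -2.604
v -0.422 1.305 -3.986
v -0.937 1.339 -2.685
v -0.651 1.342 -4.078
v -1.166 1.376 -2.776
v -0.875 1.275 -4.165
v -1.391 1.309 -2.864
v -1.055 1.116 -4.232
v -1.571 1.15 -2.931
v -1.161 0.893 -4.268
v -1.676 0.927 -2.967
v -1.173 0.644 -4.266
v -1.689 0.678 -2.965
v -1.09 0.412 -4.227
v -1.606 0.446 -2.926
v -0.926 0.237 -4.158
v -1.442 0.271 -2.857
v -0.71 0.15 -4.07
v -1.226 0.184 -2.769
v -0.478 0.165 -3.978
v -0.994 0.199 -2.677
v -0.272 0.28 -3.899
v -0.787 0.314 -2.598
v -0.125 0.475 -3.847
v -0.641 0.509 -2.546
v -1.089 -2.115 0.626
v -0.415 -2.372 0.515
v -0.531 -1.065 1.574
v -0.439 -2.162 0.297
v -0.576 -1.944 0.136
v -0.801 -1.756 0.059
v -1.076 -1.629 0.081
v -1.353 -1.587 0.197
v -1.585 -1.635 0.387
v -1.731 -1.767 0.619
v -1.765 -1.959 0.851
v -1.683 -2.177 1.045
v -1.498 -2.385 1.166
v -1.243 -2.546 1.194
v -0.96 -2.633 1.124
v -0.7 -2.63 0.968
v -0.507 -2.537 0.752
v 2.022 1.82 2.874
v 2.425 2.068 2.241
v 3.558 2.26 4.026
v 2.274 2.343 2.338
v 2.079 2.527 2.527
v 1.874 2.589 2.777
v 1.695 2.518 3.043
v 1.572 2.327 3.279
v 1.527 2.047 3.446
v 1.568 1.728 3.514
v 1.687 1.425 3.471
v 1.864 1.19 3.325
v 2.069 1.064 3.1
v 2.265 1.069 2.837
v 2.419 1.203 2.58
v 2.505 1.444 2.374
v 2.507 1.75 2.254
v 4.213 2.371 -1.555
v 4.774 1.84 -2.154
v 3.006 1.38 -1.806
v 3.567 0.849 -2.405
v 3.753 0.862 -1.445
v 4.499 1.475 -1.29
v 3.281 1.745 -2.67
v 4.027 2.358 -2.515
v 4.198 1.453 -2.843
v 4.49 0.907 -2.087
v 3.29 2.313 -1.873
v 3.582 1.767 -1.117
v 4.599 2.193 -1.833
v 3.181 1.027 -2.127
v 3.29 1.035 -1.563
v 3.62 0.723 -1.916
v 4.438 1.978 -1.325
v 4.768 1.666 -1.677
v 4.167 1.09 -1.26
v 3.012 1.554 -2.283
v 3.342 1.242 -2.635
v 4.16 2.497 -2.044
v 4.49 2.185 -2.397
v 3.613 2.13 -2.7
v 4.591 1.653 -2.59
v 3.881 1.07 -2.737
v 3.713 1.598 -2.893
v 4.152 1.958 -2.802
v 4.762 1.332 -2.145
v 4.053 0.749 -2.293
v 4.162 0.757 -1.728
v 4.6 1.117 -1.637
v 4.424 1.105 -2.55
v 3.727 2.471 -1.667
v 3.018 1.888 -1.815
v 3.18 2.103 -2.323
v 3.618 2.463 -2.232
v 3.899 2.15 -1.223
v 3.189 1.567 -1.37
v 3.628 1.262 -1.158
v 4.067 1.622 -1.067
v 3.356 2.115 -1.41
f 2 1 5
f 2 5 3
f 3 5 6
f 3 6 4
f 5 1 7
f 5 7 6
f 6 7 8
f 6 8 4
f 7 1 9
f 7 9 8
f 8 9 10
f 8 10 4
f 9 1 11
f 9 11 10
f 10 11 12
f 10 12 4
f 11 1 13
f 11 13 12
f 12 13 14
f 12 14 4
f 13 1 15
f 13 15 14
f 14 15 16
f 14 16 4
f 15 1 17
f 15 17 16
f 16 17 18
f 16 18 4
f 17 1 19
f 17 19 18
f 18 19 20
f 18 20 4
f 19 1 21
f 19 21 20
f 20 21 22
f 20 22 4
f 21 1 23
f 21 23 22
f 22 23 24
f 22 24 4
f 23 1 25
f 23 25 24
f 24 25 26
f 24 26 4
f 25 1 27
f 25 27 26
f 26 27 28
f 26 28 4
f 27 1 29
f 27 29 28
f 28 29 30
f 28 30 4
f 29 1 31
f 29 31 30
f 30 31 32
f 30 32 4
f 31 1 2
f 31 2 32
f 32 2 3
f 32 3 4
f 34 33 36
f 34 36 35
f 36 33 37
f 36 37 35
f 37 33 38
f 37 38 35
f 38 33 39
f 38 39 35
f 39 33 40
f 39 40 35
f 40 33 41
f 40 41 35
f 41 33 42
f 41 42 35
f 42 33 43
f 42 43 35
f 43 33 44
f 43 44 35
f 44 33 45
f 44 45 35
f 45 33 46
f 45 46 35
f 46 33 47
f 46 47 35
f 47 33 48
f 47 48 35
f 48 33 49
f 48 49 35
f 49 33 34
f 49 34 35
f 51 50 53
f 51 53 52
f 53 50 54
f 53 54 52
f 54 50 55
f 54 55 52
f 55 50 56
f 55 56 52
f 56 50 57
f 56 57 52
f 57 50 58
f 57 58 52
f 58 50 59
f 58 59 52
f 59 50 60
f 59 60 52
f 60 50 61
f 60 61 52
f 61 50 62
f 61 62 52
f 62 50 63
f 62 63 52
f 63 50 64
f 63 64 52
f 64 50 65
f 64 65 52
f 65 50 66
f 65 66 52
f 66 50 51
f 66 51 52
f 67 104 83
f 104 78 107
f 83 107 72
f 104 107 83
f 67 83 79
f 83 72 84
f 79 84 68
f 83 84 79
f 67 79 88
f 79 68 89
f 88 89 74
f 79 89 88
f 67 88 100
f 88 74 103
f 100 103 77
f 88 103 100
f 67 100 104
f 100 77 108
f 104 108 78
f 100 108 104
f 68 84 95
f 84 72 98
f 95 98 76
f 84 98 95
f 72 107 85
f 107 78 106
f 85 106 71
f 107 106 85
f 78 108 105
f 108 77 101
f 105 101 69
f 108 101 105
f 77 103 102
f 103 74 90
f 102 90 73
f 103 90 102
f 74 89 94
f 89 68 91
f 94 91 75
f 89 91 94
f 70 96 82
f 96 76 97
f 82 97 71
f 96 97 82
f 70 82 80
f 82 71 81
f 80 81 69
f 82 81 80
f 70 80 87
f 80 69 86
f 87 86 73
f 80 86 87
f 70 87 92
f 87 73 93
f 92 93 75
f 87 93 92
f 70 92 96
f 92 75 99
f 96 99 76
f 92 99 96
f 71 97 85
f 97 76 98
f 85 98 72
f 97 98 85
f 69 81 105
f 81 71 106
f 105 106 78
f 81 106 105
f 73 86 102
f 86 69 101
f 102 101 77
f 86 101 102
f 75 93 94
f 93 73 90
f 94 90 74
f 93 90 94
f 76 99 95
f 99 75 91
f 95 91 68
f 99 91 95



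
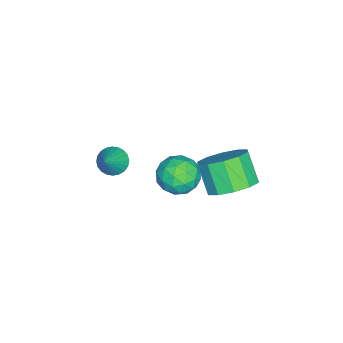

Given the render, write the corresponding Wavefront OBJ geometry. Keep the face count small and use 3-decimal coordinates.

v -1.578 -2.476 -4.131
v -1.181 -2.791 -4.523
v -0.602 -2.444 -3.169
v -1.131 -2.553 -4.582
v -1.148 -2.304 -4.573
v -1.231 -2.082 -4.496
v -1.367 -1.919 -4.364
v -1.535 -1.841 -4.196
v -1.709 -1.86 -4.018
v -1.863 -1.973 -3.858
v -1.974 -2.162 -3.739
v -2.025 -2.399 -3.679
v -2.008 -2.648 -3.689
v -1.925 -2.871 -3.765
v -1.789 -3.034 -3.897
v -1.621 -3.111 -4.065
v -1.447 -3.093 -4.243
v -1.292 -2.98 -4.403
v -1.265 1.096 -3.583
v -0.586 1.143 -2.987
v -1.154 -0.363 -3.593
v -0.475 -0.316 -2.997
v -1.316 -0.101 -2.743
v -1.385 0.801 -2.737
v -0.355 -0.021 -3.843
v -0.424 0.881 -3.837
v -0.024 0.453 -3.148
v -0.618 0.404 -2.468
v -1.122 0.376 -4.112
v -1.716 0.327 -3.432
v -0.935 1.248 -3.284
v -0.805 -0.468 -3.296
v -1.299 -0.341 -3.147
v -0.9 -0.313 -2.796
v -1.405 1.046 -3.137
v -1.006 1.074 -2.787
v -1.435 0.343 -2.643
v -0.734 -0.294 -3.793
v -0.335 -0.266 -3.443
v -0.84 1.093 -3.784
v -0.441 1.121 -3.433
v -0.305 0.437 -3.937
v -0.206 0.87 -3.028
v -0.141 0.012 -3.034
v -0.07 0.186 -3.531
v -0.11 0.716 -3.528
v -0.555 0.841 -2.629
v -0.49 -0.017 -2.634
v -0.985 0.109 -2.485
v -1.025 0.639 -2.482
v -0.225 0.435 -2.723
v -1.25 0.797 -3.946
v -1.185 -0.061 -3.951
v -0.715 0.141 -4.098
v -0.755 0.671 -4.095
v -1.599 0.768 -3.546
v -1.534 -0.09 -3.552
v -1.63 0.064 -3.052
v -1.67 0.594 -3.049
v -1.515 0.345 -3.857
v -1.767 2.247 -4.35
v -1.06 1.498 -4.38
v -1.686 0.865 -3.3
v -2.393 1.613 -3.27
v -0.848 1.954 -3.99
v -1.473 1.32 -2.909
v -0.987 2.522 -3.737
v -1.612 1.888 -2.657
v -1.424 2.984 -3.718
v -2.049 2.35 -2.638
v -1.992 3.165 -3.941
v -2.617 2.531 -2.861
v -2.474 2.995 -4.32
v -3.1 2.362 -3.24
v -2.687 2.54 -4.711
v -3.312 1.906 -3.63
v -2.548 1.972 -4.963
v -3.173 1.338 -3.883
v -2.111 1.51 -4.982
v -2.736 0.876 -3.902
v -1.543 1.329 -4.759
v -2.168 0.695 -3.679
f 2 1 4
f 2 4 3
f 4 1 5
f 4 5 3
f 5 1 6
f 5 6 3
f 6 1 7
f 6 7 3
f 7 1 8
f 7 8 3
f 8 1 9
f 8 9 3
f 9 1 10
f 9 10 3
f 10 1 11
f 10 11 3
f 11 1 12
f 11 12 3
f 12 1 13
f 12 13 3
f 13 1 14
f 13 14 3
f 14 1 15
f 14 15 3
f 15 1 16
f 15 16 3
f 16 1 17
f 16 17 3
f 17 1 18
f 17 18 3
f 18 1 2
f 18 2 3
f 19 56 35
f 56 30 59
f 35 59 24
f 56 59 35
f 19 35 31
f 35 24 36
f 31 36 20
f 35 36 31
f 19 31 40
f 31 20 41
f 40 41 26
f 31 41 40
f 19 40 52
f 40 26 55
f 52 55 29
f 40 55 52
f 19 52 56
f 52 29 60
f 56 60 30
f 52 60 56
f 20 36 47
f 36 24 50
f 47 50 28
f 36 50 47
f 24 59 37
f 59 30 58
f 37 58 23
f 59 58 37
f 30 60 57
f 60 29 53
f 57 53 21
f 60 53 57
f 29 55 54
f 55 26 42
f 54 42 25
f 55 42 54
f 26 41 46
f 41 20 43
f 46 43 27
f 41 43 46
f 22 48 34
f 48 28 49
f 34 49 23
f 48 49 34
f 22 34 32
f 34 23 33
f 32 33 21
f 34 33 32
f 22 32 39
f 32 21 38
f 39 38 25
f 32 38 39
f 22 39 44
f 39 25 45
f 44 45 27
f 39 45 44
f 22 44 48
f 44 27 51
f 48 51 28
f 44 51 48
f 23 49 37
f 49 28 50
f 37 50 24
f 49 50 37
f 21 33 57
f 33 23 58
f 57 58 30
f 33 58 57
f 25 38 54
f 38 21 53
f 54 53 29
f 38 53 54
f 27 45 46
f 45 25 42
f 46 42 26
f 45 42 46
f 28 51 47
f 51 27 43
f 47 43 20
f 51 43 47
f 62 61 65
f 62 65 63
f 63 65 66
f 63 66 64
f 65 61 67
f 65 67 66
f 66 67 68
f 66 68 64
f 67 61 69
f 67 69 68
f 68 69 70
f 68 70 64
f 69 61 71
f 69 71 70
f 70 71 72
f 70 72 64
f 71 61 73
f 71 73 72
f 72 73 74
f 72 74 64
f 73 61 75
f 73 75 74
f 74 75 76
f 74 76 64
f 75 61 77
f 75 77 76
f 76 77 78
f 76 78 64
f 77 61 79
f 77 79 78
f 78 79 80
f 78 80 64
f 79 61 81
f 79 81 80
f 80 81 82
f 80 82 64
f 81 61 62
f 81 62 82
f 82 62 63
f 82 63 64



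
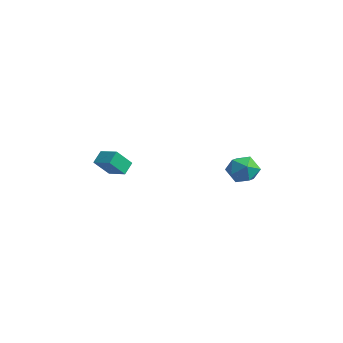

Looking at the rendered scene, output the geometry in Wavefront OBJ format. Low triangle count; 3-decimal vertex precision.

v -3.652 -1.582 -1.278
v -3.647 -2.447 -0.335
v -3.944 -1.002 -0.745
v -3.938 -1.867 0.198
v -2.602 -1.293 -1.018
v -2.596 -2.158 -0.075
v -2.893 -0.713 -0.485
v -2.888 -1.578 0.458
v 2.613 1.822 0.271
v 3.038 2.398 0.806
v 3.542 0.782 0.654
v 3.967 1.358 1.189
v 3.142 1.082 1.395
v 2.568 1.725 1.158
v 4.012 1.455 0.302
v 3.438 2.098 0.065
v 3.903 2.171 0.825
v 3.365 1.94 1.501
v 3.215 1.24 -0.041
v 2.677 1.009 0.635
f 2 4 1
f 5 2 1
f 1 4 3
f 3 5 1
f 2 8 4
f 6 2 5
f 6 8 2
f 4 8 3
f 7 5 3
f 3 8 7
f 7 6 5
f 8 6 7
f 9 20 14
f 9 14 10
f 9 10 16
f 9 16 19
f 9 19 20
f 10 14 18
f 14 20 13
f 20 19 11
f 19 16 15
f 16 10 17
f 12 18 13
f 12 13 11
f 12 11 15
f 12 15 17
f 12 17 18
f 13 18 14
f 11 13 20
f 15 11 19
f 17 15 16
f 18 17 10



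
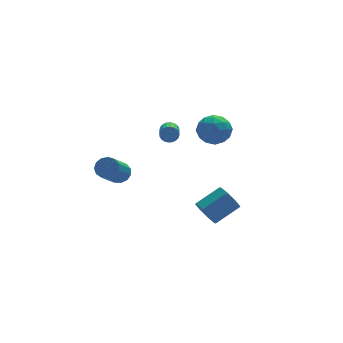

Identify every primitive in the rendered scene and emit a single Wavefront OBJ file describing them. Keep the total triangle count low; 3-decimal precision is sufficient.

v 3.715 4.062 -2.598
v 4.298 4.192 -1.694
v 2.722 2.868 -1.786
v 3.305 2.998 -0.882
v 2.656 3.794 -1.228
v 3.27 4.532 -1.73
v 3.75 2.528 -1.75
v 4.364 3.266 -2.252
v 4.319 3.244 -1.17
v 3.643 4.026 -0.847
v 3.377 3.034 -2.633
v 2.701 3.816 -2.31
v 4.094 4.232 -2.217
v 2.926 2.828 -1.263
v 2.545 3.296 -1.466
v 2.888 3.373 -0.935
v 3.49 4.431 -2.238
v 3.832 4.508 -1.707
v 2.867 4.274 -1.433
v 3.188 2.552 -1.773
v 3.53 2.629 -1.242
v 4.132 3.687 -2.545
v 4.475 3.764 -2.014
v 4.153 2.786 -2.047
v 4.449 3.751 -1.378
v 3.865 3.05 -0.901
v 4.127 2.773 -1.411
v 4.487 3.207 -1.706
v 4.051 4.211 -1.188
v 3.468 3.509 -0.711
v 3.087 3.977 -0.914
v 3.447 4.411 -1.209
v 4.064 3.654 -0.881
v 3.552 3.551 -2.769
v 2.969 2.849 -2.292
v 3.573 2.649 -2.271
v 3.933 3.083 -2.566
v 3.155 4.01 -2.579
v 2.571 3.309 -2.102
v 2.533 3.853 -1.774
v 2.893 4.287 -2.069
v 2.956 3.406 -2.599
v -2.886 1.119 -2.278
v -2.39 1.239 -1.799
v -3.417 0.162 -0.463
v -3.914 0.041 -0.942
v -2.652 1.532 -1.764
v -3.679 0.455 -0.428
v -2.988 1.694 -1.892
v -4.015 0.617 -0.556
v -3.292 1.673 -2.143
v -4.319 0.596 -0.807
v -3.467 1.476 -2.436
v -4.494 0.399 -1.1
v -3.458 1.166 -2.679
v -4.485 0.089 -1.343
v -3.267 0.84 -2.795
v -4.295 -0.237 -1.459
v -2.956 0.603 -2.747
v -3.983 -0.474 -1.411
v -2.622 0.53 -2.549
v -3.649 -0.547 -1.213
v -2.373 0.643 -2.266
v -3.4 -0.434 -0.93
v -2.286 0.908 -1.986
v -3.313 -0.169 -0.65
v 0.566 2.711 -0.619
v 0.855 2.766 -0.166
v 0.444 1.643 0.231
v 0.154 1.589 -0.221
v 0.672 2.853 -0.109
v 0.261 1.73 0.289
v 0.473 2.919 -0.129
v 0.062 1.796 0.269
v 0.288 2.953 -0.224
v -0.123 1.83 0.174
v 0.145 2.95 -0.379
v -0.266 1.828 0.019
v 0.067 2.912 -0.57
v -0.345 1.789 -0.173
v 0.064 2.842 -0.769
v -0.348 1.719 -0.371
v 0.137 2.753 -0.945
v -0.274 1.63 -0.548
v 0.276 2.657 -1.071
v -0.135 1.534 -0.674
v 0.459 2.57 -1.129
v 0.048 1.447 -0.731
v 0.658 2.504 -1.109
v 0.247 1.381 -0.711
v 0.843 2.47 -1.014
v 0.432 1.347 -0.616
v 0.986 2.472 -0.859
v 0.575 1.35 -0.461
v 1.065 2.511 -0.667
v 0.653 1.388 -0.27
v 1.068 2.581 -0.469
v 0.656 1.458 -0.071
v 0.994 2.67 -0.292
v 0.583 1.547 0.105
v 0.318 -3.509 -3.243
v 0.748 -3.739 -3.963
v 2.191 -3.501 -3.178
v 1.762 -3.271 -2.457
v 0.626 -3.085 -3.937
v 2.069 -2.847 -3.152
v 0.324 -2.679 -3.504
v 1.767 -2.441 -2.719
v 0.018 -2.76 -2.918
v 1.461 -2.522 -2.133
v -0.111 -3.279 -2.522
v 1.332 -3.041 -1.737
v 0.011 -3.933 -2.548
v 1.454 -3.695 -1.763
v 0.313 -4.339 -2.981
v 1.756 -4.101 -2.196
v 0.619 -4.258 -3.567
v 2.062 -4.02 -2.782
f 1 38 17
f 38 12 41
f 17 41 6
f 38 41 17
f 1 17 13
f 17 6 18
f 13 18 2
f 17 18 13
f 1 13 22
f 13 2 23
f 22 23 8
f 13 23 22
f 1 22 34
f 22 8 37
f 34 37 11
f 22 37 34
f 1 34 38
f 34 11 42
f 38 42 12
f 34 42 38
f 2 18 29
f 18 6 32
f 29 32 10
f 18 32 29
f 6 41 19
f 41 12 40
f 19 40 5
f 41 40 19
f 12 42 39
f 42 11 35
f 39 35 3
f 42 35 39
f 11 37 36
f 37 8 24
f 36 24 7
f 37 24 36
f 8 23 28
f 23 2 25
f 28 25 9
f 23 25 28
f 4 30 16
f 30 10 31
f 16 31 5
f 30 31 16
f 4 16 14
f 16 5 15
f 14 15 3
f 16 15 14
f 4 14 21
f 14 3 20
f 21 20 7
f 14 20 21
f 4 21 26
f 21 7 27
f 26 27 9
f 21 27 26
f 4 26 30
f 26 9 33
f 30 33 10
f 26 33 30
f 5 31 19
f 31 10 32
f 19 32 6
f 31 32 19
f 3 15 39
f 15 5 40
f 39 40 12
f 15 40 39
f 7 20 36
f 20 3 35
f 36 35 11
f 20 35 36
f 9 27 28
f 27 7 24
f 28 24 8
f 27 24 28
f 10 33 29
f 33 9 25
f 29 25 2
f 33 25 29
f 44 43 47
f 44 47 45
f 45 47 48
f 45 48 46
f 47 43 49
f 47 49 48
f 48 49 50
f 48 50 46
f 49 43 51
f 49 51 50
f 50 51 52
f 50 52 46
f 51 43 53
f 51 53 52
f 52 53 54
f 52 54 46
f 53 43 55
f 53 55 54
f 54 55 56
f 54 56 46
f 55 43 57
f 55 57 56
f 56 57 58
f 56 58 46
f 57 43 59
f 57 59 58
f 58 59 60
f 58 60 46
f 59 43 61
f 59 61 60
f 60 61 62
f 60 62 46
f 61 43 63
f 61 63 62
f 62 63 64
f 62 64 46
f 63 43 65
f 63 65 64
f 64 65 66
f 64 66 46
f 65 43 44
f 65 44 66
f 66 44 45
f 66 45 46
f 68 67 71
f 68 71 69
f 69 71 72
f 69 72 70
f 71 67 73
f 71 73 72
f 72 73 74
f 72 74 70
f 73 67 75
f 73 75 74
f 74 75 76
f 74 76 70
f 75 67 77
f 75 77 76
f 76 77 78
f 76 78 70
f 77 67 79
f 77 79 78
f 78 79 80
f 78 80 70
f 79 67 81
f 79 81 80
f 80 81 82
f 80 82 70
f 81 67 83
f 81 83 82
f 82 83 84
f 82 84 70
f 83 67 85
f 83 85 84
f 84 85 86
f 84 86 70
f 85 67 87
f 85 87 86
f 86 87 88
f 86 88 70
f 87 67 89
f 87 89 88
f 88 89 90
f 88 90 70
f 89 67 91
f 89 91 90
f 90 91 92
f 90 92 70
f 91 67 93
f 91 93 92
f 92 93 94
f 92 94 70
f 93 67 95
f 93 95 94
f 94 95 96
f 94 96 70
f 95 67 97
f 95 97 96
f 96 97 98
f 96 98 70
f 97 67 99
f 97 99 98
f 98 99 100
f 98 100 70
f 99 67 68
f 99 68 100
f 100 68 69
f 100 69 70
f 102 101 105
f 102 105 103
f 103 105 106
f 103 106 104
f 105 101 107
f 105 107 106
f 106 107 108
f 106 108 104
f 107 101 109
f 107 109 108
f 108 109 110
f 108 110 104
f 109 101 111
f 109 111 110
f 110 111 112
f 110 112 104
f 111 101 113
f 111 113 112
f 112 113 114
f 112 114 104
f 113 101 115
f 113 115 114
f 114 115 116
f 114 116 104
f 115 101 117
f 115 117 116
f 116 117 118
f 116 118 104
f 117 101 102
f 117 102 118
f 118 102 103
f 118 103 104



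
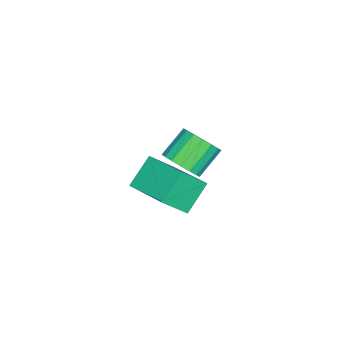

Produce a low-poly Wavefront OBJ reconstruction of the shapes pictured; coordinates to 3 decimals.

v 0.611 -2.061 0.996
v 1.105 -2.217 1.646
v 0.142 -1.735 2.493
v -0.351 -1.579 1.844
v 1.199 -1.845 1.541
v 0.236 -1.363 2.389
v 1.159 -1.523 1.313
v 0.196 -1.041 2.16
v 0.993 -1.324 1.011
v 0.03 -0.842 1.858
v 0.74 -1.294 0.706
v -0.223 -0.812 1.554
v 0.458 -1.44 0.468
v -0.505 -0.958 1.315
v 0.21 -1.727 0.351
v -0.753 -1.246 1.198
v 0.055 -2.092 0.381
v -0.908 -1.61 1.229
v 0.027 -2.449 0.553
v -0.936 -1.967 1.4
v 0.133 -2.717 0.826
v -0.83 -2.236 1.673
v 0.349 -2.835 1.138
v -0.614 -2.353 1.985
v 0.624 -2.776 1.418
v -0.338 -2.294 2.265
v 0.897 -2.553 1.601
v -0.066 -2.071 2.448
v -2.942 -3.581 -2.721
v -2.184 -4.341 -1.589
v -1.928 -1.904 -2.275
v -1.17 -2.664 -1.143
v -1.85 -3.976 -3.717
v -1.092 -4.736 -2.585
v -0.836 -2.299 -3.271
v -0.078 -3.059 -2.139
f 2 1 5
f 2 5 3
f 3 5 6
f 3 6 4
f 5 1 7
f 5 7 6
f 6 7 8
f 6 8 4
f 7 1 9
f 7 9 8
f 8 9 10
f 8 10 4
f 9 1 11
f 9 11 10
f 10 11 12
f 10 12 4
f 11 1 13
f 11 13 12
f 12 13 14
f 12 14 4
f 13 1 15
f 13 15 14
f 14 15 16
f 14 16 4
f 15 1 17
f 15 17 16
f 16 17 18
f 16 18 4
f 17 1 19
f 17 19 18
f 18 19 20
f 18 20 4
f 19 1 21
f 19 21 20
f 20 21 22
f 20 22 4
f 21 1 23
f 21 23 22
f 22 23 24
f 22 24 4
f 23 1 25
f 23 25 24
f 24 25 26
f 24 26 4
f 25 1 27
f 25 27 26
f 26 27 28
f 26 28 4
f 27 1 2
f 27 2 28
f 28 2 3
f 28 3 4
f 30 32 29
f 33 30 29
f 29 32 31
f 31 33 29
f 30 36 32
f 34 30 33
f 34 36 30
f 32 36 31
f 35 33 31
f 31 36 35
f 35 34 33
f 36 34 35



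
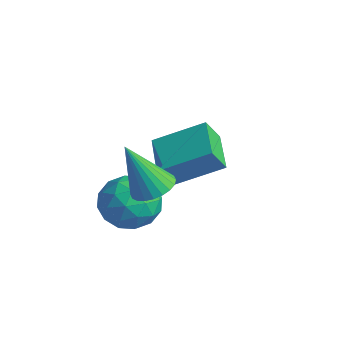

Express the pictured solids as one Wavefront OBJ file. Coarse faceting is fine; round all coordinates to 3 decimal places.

v 0.164 1.303 -0.282
v 0.144 0.712 0.669
v -1.309 2.072 0.165
v -1.329 1.48 1.116
v 1.249 2.82 0.684
v 1.229 2.228 1.635
v -0.224 3.588 1.131
v -0.244 2.997 2.082
v 2.931 -1.253 2.348
v 3.541 -0.842 2.664
v 2.429 -1.987 4.272
v 3.31 -0.633 2.684
v 3.022 -0.518 2.652
v 2.72 -0.515 2.574
v 2.45 -0.624 2.462
v 2.253 -0.829 2.333
v 2.159 -1.098 2.205
v 2.183 -1.391 2.1
v 2.321 -1.663 2.032
v 2.552 -1.872 2.012
v 2.841 -1.987 2.044
v 3.143 -1.99 2.122
v 3.413 -1.881 2.234
v 3.61 -1.676 2.363
v 3.703 -1.407 2.491
v 3.679 -1.114 2.596
v 1.012 -0.162 0.614
v 1.456 -0.917 -0.173
v -0.656 -0.183 -0.307
v -0.212 -0.938 -1.094
v -0.404 -1.287 0.014
v 0.627 -1.275 0.583
v 0.173 0.175 -1.063
v 1.204 0.187 -0.494
v 0.938 -0.709 -1.209
v 0.581 -1.613 -0.544
v 0.219 0.513 0.064
v -0.138 -0.391 0.729
v 1.38 -0.538 0.302
v -0.58 -0.562 -0.782
v -0.693 -0.767 -0.131
v -0.432 -1.211 -0.593
v 0.893 -0.748 0.746
v 1.154 -1.192 0.283
v 0.061 -1.409 0.393
v -0.354 0.092 -0.763
v -0.093 -0.352 -1.226
v 1.232 0.111 0.113
v 1.493 -0.333 -0.349
v 0.739 0.309 -0.873
v 1.337 -0.859 -0.77
v 0.357 -0.871 -1.312
v 0.583 -0.217 -1.294
v 1.189 -0.21 -0.959
v 1.127 -1.391 -0.379
v 0.147 -1.402 -0.921
v 0.034 -1.608 -0.27
v 0.64 -1.601 0.065
v 0.822 -1.268 -0.989
v 0.653 0.302 0.441
v -0.327 0.291 -0.101
v 0.16 0.501 -0.545
v 0.766 0.508 -0.21
v 0.443 -0.229 0.832
v -0.537 -0.241 0.29
v -0.389 -0.89 0.479
v 0.217 -0.883 0.814
v -0.022 0.168 0.509
f 2 4 1
f 5 2 1
f 1 4 3
f 3 5 1
f 2 8 4
f 6 2 5
f 6 8 2
f 4 8 3
f 7 5 3
f 3 8 7
f 7 6 5
f 8 6 7
f 10 9 12
f 10 12 11
f 12 9 13
f 12 13 11
f 13 9 14
f 13 14 11
f 14 9 15
f 14 15 11
f 15 9 16
f 15 16 11
f 16 9 17
f 16 17 11
f 17 9 18
f 17 18 11
f 18 9 19
f 18 19 11
f 19 9 20
f 19 20 11
f 20 9 21
f 20 21 11
f 21 9 22
f 21 22 11
f 22 9 23
f 22 23 11
f 23 9 24
f 23 24 11
f 24 9 25
f 24 25 11
f 25 9 26
f 25 26 11
f 26 9 10
f 26 10 11
f 27 64 43
f 64 38 67
f 43 67 32
f 64 67 43
f 27 43 39
f 43 32 44
f 39 44 28
f 43 44 39
f 27 39 48
f 39 28 49
f 48 49 34
f 39 49 48
f 27 48 60
f 48 34 63
f 60 63 37
f 48 63 60
f 27 60 64
f 60 37 68
f 64 68 38
f 60 68 64
f 28 44 55
f 44 32 58
f 55 58 36
f 44 58 55
f 32 67 45
f 67 38 66
f 45 66 31
f 67 66 45
f 38 68 65
f 68 37 61
f 65 61 29
f 68 61 65
f 37 63 62
f 63 34 50
f 62 50 33
f 63 50 62
f 34 49 54
f 49 28 51
f 54 51 35
f 49 51 54
f 30 56 42
f 56 36 57
f 42 57 31
f 56 57 42
f 30 42 40
f 42 31 41
f 40 41 29
f 42 41 40
f 30 40 47
f 40 29 46
f 47 46 33
f 40 46 47
f 30 47 52
f 47 33 53
f 52 53 35
f 47 53 52
f 30 52 56
f 52 35 59
f 56 59 36
f 52 59 56
f 31 57 45
f 57 36 58
f 45 58 32
f 57 58 45
f 29 41 65
f 41 31 66
f 65 66 38
f 41 66 65
f 33 46 62
f 46 29 61
f 62 61 37
f 46 61 62
f 35 53 54
f 53 33 50
f 54 50 34
f 53 50 54
f 36 59 55
f 59 35 51
f 55 51 28
f 59 51 55



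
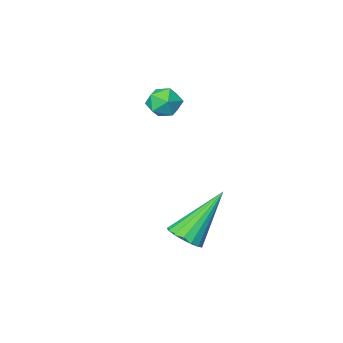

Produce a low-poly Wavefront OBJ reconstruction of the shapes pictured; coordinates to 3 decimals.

v 0.635 3.652 -1.844
v 1.136 3.851 -1.447
v -0.735 3.688 -0.136
v 1.009 4.125 -1.554
v 0.797 4.291 -1.728
v 0.548 4.311 -1.928
v 0.318 4.179 -2.11
v 0.161 3.927 -2.23
v 0.112 3.611 -2.262
v 0.183 3.305 -2.198
v 0.358 3.078 -2.054
v 0.596 2.983 -1.861
v 0.843 3.041 -1.665
v 1.042 3.238 -1.509
v 1.148 3.531 -1.431
v -0.982 0.79 2.574
v -0.513 0.9 2.088
v -0.507 -0.18 2.812
v -0.038 -0.07 2.326
v -0.038 0.311 2.894
v -0.332 0.91 2.747
v -0.688 -0.19 2.153
v -0.982 0.409 2.006
v -0.332 0.294 1.828
v 0.07 0.604 2.286
v -1.09 0.116 2.614
v -0.688 0.426 3.072
f 2 1 4
f 2 4 3
f 4 1 5
f 4 5 3
f 5 1 6
f 5 6 3
f 6 1 7
f 6 7 3
f 7 1 8
f 7 8 3
f 8 1 9
f 8 9 3
f 9 1 10
f 9 10 3
f 10 1 11
f 10 11 3
f 11 1 12
f 11 12 3
f 12 1 13
f 12 13 3
f 13 1 14
f 13 14 3
f 14 1 15
f 14 15 3
f 15 1 2
f 15 2 3
f 16 27 21
f 16 21 17
f 16 17 23
f 16 23 26
f 16 26 27
f 17 21 25
f 21 27 20
f 27 26 18
f 26 23 22
f 23 17 24
f 19 25 20
f 19 20 18
f 19 18 22
f 19 22 24
f 19 24 25
f 20 25 21
f 18 20 27
f 22 18 26
f 24 22 23
f 25 24 17



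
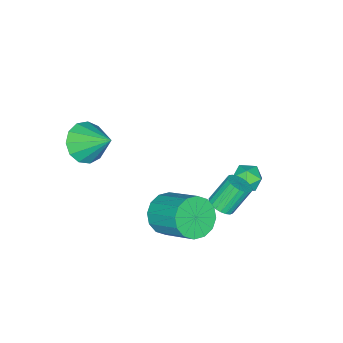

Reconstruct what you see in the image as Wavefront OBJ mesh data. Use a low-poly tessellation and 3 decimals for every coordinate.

v 2.624 -1.592 0.99
v 3.683 -1.613 1.004
v 2.636 -0.148 2.13
v 3.528 -1.255 0.552
v 3.085 -1.004 0.239
v 2.496 -0.94 0.165
v 1.947 -1.083 0.352
v 1.613 -1.388 0.743
v 1.6 -1.758 1.212
v 1.912 -2.075 1.61
v 2.45 -2.239 1.812
v 3.043 -2.198 1.753
v 3.503 -1.964 1.452
v 2.502 2.747 -1.387
v 2.896 2.153 -0.629
v 3.172 3.859 0.564
v 2.778 4.453 -0.193
v 3.319 2.295 -0.93
v 3.596 4.001 0.264
v 3.524 2.558 -1.353
v 3.8 4.263 -0.16
v 3.454 2.871 -1.785
v 3.731 4.577 -0.592
v 3.13 3.151 -2.11
v 3.406 4.857 -0.917
v 2.637 3.323 -2.242
v 2.913 5.029 -1.049
v 2.108 3.341 -2.144
v 2.384 5.047 -0.951
v 1.684 3.199 -1.844
v 1.961 4.905 -0.65
v 1.48 2.937 -1.42
v 1.756 4.642 -0.227
v 1.549 2.623 -0.988
v 1.826 4.329 0.205
v 1.874 2.343 -0.663
v 2.15 4.049 0.53
v 2.367 2.171 -0.531
v 2.643 3.877 0.662
v -3.368 3.198 -2.753
v -2.875 3.792 -2.914
v -2.685 2.428 -3.506
v -2.192 3.022 -3.667
v -2.207 2.706 -2.944
v -2.629 3.182 -2.479
v -2.931 3.038 -3.941
v -3.353 3.514 -3.476
v -2.605 3.693 -3.648
v -2.157 3.488 -3.032
v -3.403 2.732 -3.388
v -2.955 2.527 -2.772
v -0.056 3.68 -2.468
v 0.314 3.301 -2.11
v -0.474 3.701 -0.873
v -0.844 4.08 -1.232
v 0.446 3.532 -2.1
v -0.342 3.932 -0.864
v 0.491 3.788 -2.155
v -0.297 4.189 -0.918
v 0.442 4.026 -2.263
v -0.346 4.426 -1.027
v 0.306 4.204 -2.407
v -0.482 4.604 -1.171
v 0.108 4.292 -2.562
v -0.68 4.692 -1.325
v -0.119 4.273 -2.7
v -0.907 4.673 -1.464
v -0.334 4.152 -2.799
v -1.123 4.552 -1.562
v -0.502 3.949 -2.84
v -1.29 4.35 -1.603
v -0.592 3.7 -2.817
v -1.381 4.1 -1.58
v -0.59 3.447 -2.733
v -1.378 3.848 -1.497
v -0.495 3.235 -2.604
v -1.283 3.635 -1.368
v -0.325 3.099 -2.452
v -1.113 3.499 -1.215
v -0.107 3.064 -2.302
v -0.896 3.464 -1.065
v 0.119 3.135 -2.181
v -0.67 3.536 -0.944
f 2 1 4
f 2 4 3
f 4 1 5
f 4 5 3
f 5 1 6
f 5 6 3
f 6 1 7
f 6 7 3
f 7 1 8
f 7 8 3
f 8 1 9
f 8 9 3
f 9 1 10
f 9 10 3
f 10 1 11
f 10 11 3
f 11 1 12
f 11 12 3
f 12 1 13
f 12 13 3
f 13 1 2
f 13 2 3
f 15 14 18
f 15 18 16
f 16 18 19
f 16 19 17
f 18 14 20
f 18 20 19
f 19 20 21
f 19 21 17
f 20 14 22
f 20 22 21
f 21 22 23
f 21 23 17
f 22 14 24
f 22 24 23
f 23 24 25
f 23 25 17
f 24 14 26
f 24 26 25
f 25 26 27
f 25 27 17
f 26 14 28
f 26 28 27
f 27 28 29
f 27 29 17
f 28 14 30
f 28 30 29
f 29 30 31
f 29 31 17
f 30 14 32
f 30 32 31
f 31 32 33
f 31 33 17
f 32 14 34
f 32 34 33
f 33 34 35
f 33 35 17
f 34 14 36
f 34 36 35
f 35 36 37
f 35 37 17
f 36 14 38
f 36 38 37
f 37 38 39
f 37 39 17
f 38 14 15
f 38 15 39
f 39 15 16
f 39 16 17
f 40 51 45
f 40 45 41
f 40 41 47
f 40 47 50
f 40 50 51
f 41 45 49
f 45 51 44
f 51 50 42
f 50 47 46
f 47 41 48
f 43 49 44
f 43 44 42
f 43 42 46
f 43 46 48
f 43 48 49
f 44 49 45
f 42 44 51
f 46 42 50
f 48 46 47
f 49 48 41
f 53 52 56
f 53 56 54
f 54 56 57
f 54 57 55
f 56 52 58
f 56 58 57
f 57 58 59
f 57 59 55
f 58 52 60
f 58 60 59
f 59 60 61
f 59 61 55
f 60 52 62
f 60 62 61
f 61 62 63
f 61 63 55
f 62 52 64
f 62 64 63
f 63 64 65
f 63 65 55
f 64 52 66
f 64 66 65
f 65 66 67
f 65 67 55
f 66 52 68
f 66 68 67
f 67 68 69
f 67 69 55
f 68 52 70
f 68 70 69
f 69 70 71
f 69 71 55
f 70 52 72
f 70 72 71
f 71 72 73
f 71 73 55
f 72 52 74
f 72 74 73
f 73 74 75
f 73 75 55
f 74 52 76
f 74 76 75
f 75 76 77
f 75 77 55
f 76 52 78
f 76 78 77
f 77 78 79
f 77 79 55
f 78 52 80
f 78 80 79
f 79 80 81
f 79 81 55
f 80 52 82
f 80 82 81
f 81 82 83
f 81 83 55
f 82 52 53
f 82 53 83
f 83 53 54
f 83 54 55

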